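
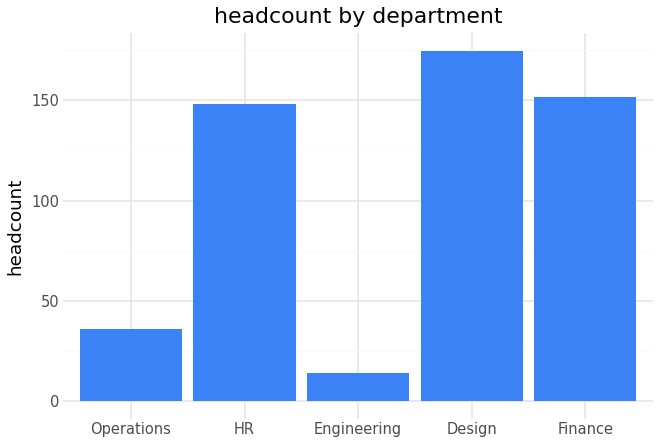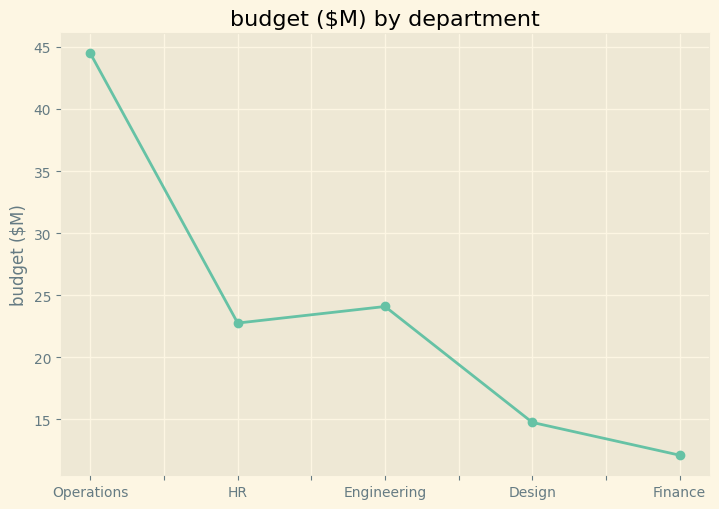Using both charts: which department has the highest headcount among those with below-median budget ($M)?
Chart 2 median budget ($M) ≈ 25; below-median departments: Design, Finance. Among those, Design has the highest headcount (≈ 180).

Design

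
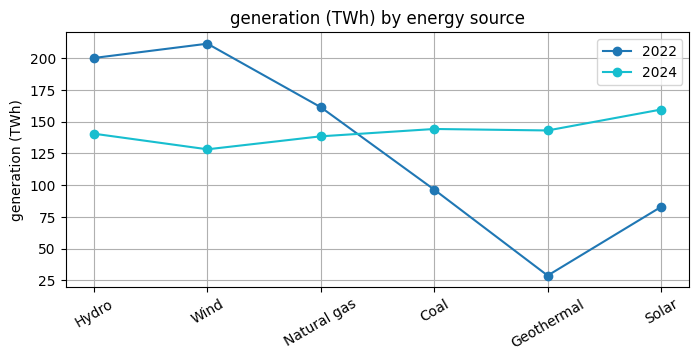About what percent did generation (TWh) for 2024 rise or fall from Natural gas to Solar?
Natural gas ≈ 140, Solar ≈ 160; (160 − 140) / 140 ≈ +14.3%.

≈ +14.3%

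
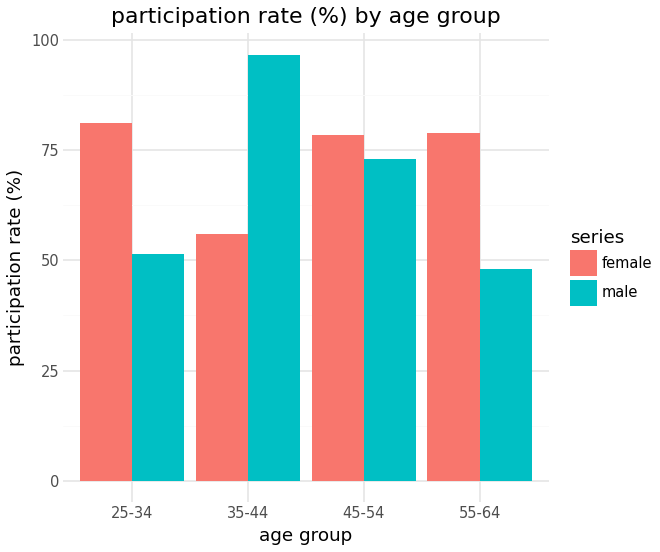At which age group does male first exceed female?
35-44

25-34: male ≈ 50 vs female ≈ 80 (not yet); 35-44: male ≈ 100 vs female ≈ 60 (first crossover).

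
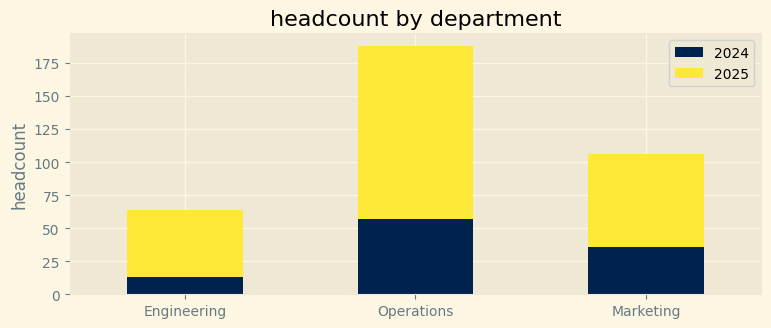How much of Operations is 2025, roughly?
2025 top ≈ 180, bottom ≈ 60; segment ≈ 120.

≈ 120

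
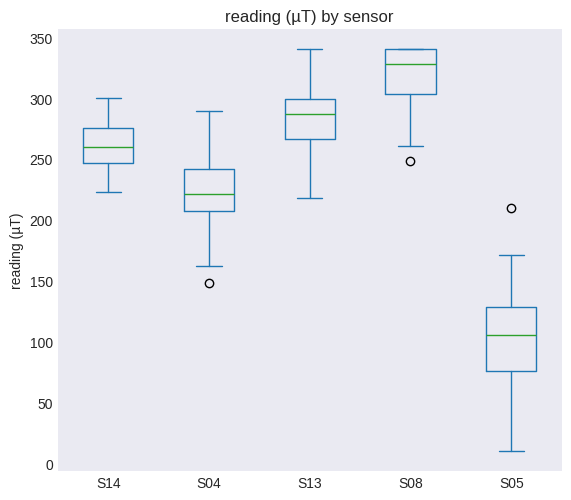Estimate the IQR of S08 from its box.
Q3 ≈ 340, Q1 ≈ 300; IQR ≈ 40.

≈ 40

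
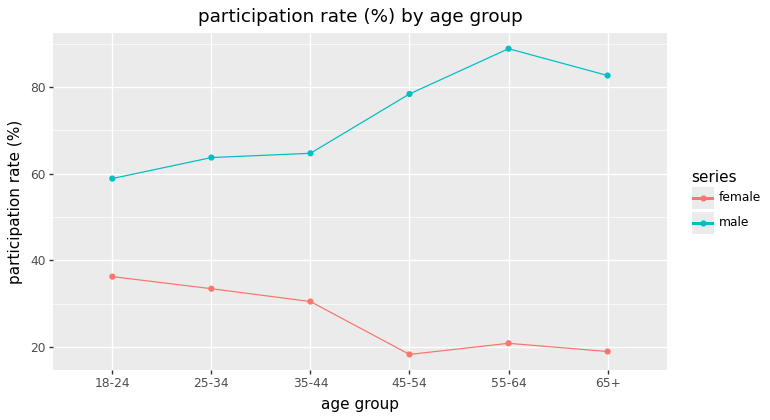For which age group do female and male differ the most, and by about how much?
55-64: female ≈ 20, male ≈ 90 → gap ≈ 70. Next-largest (65+) is only ≈ 60.

55-64, ≈ 70 %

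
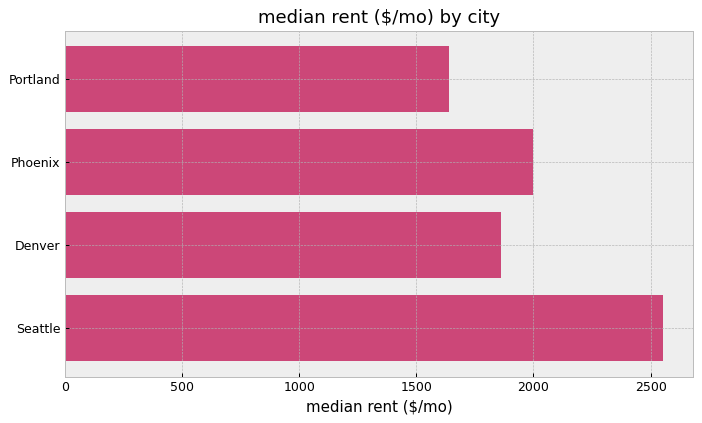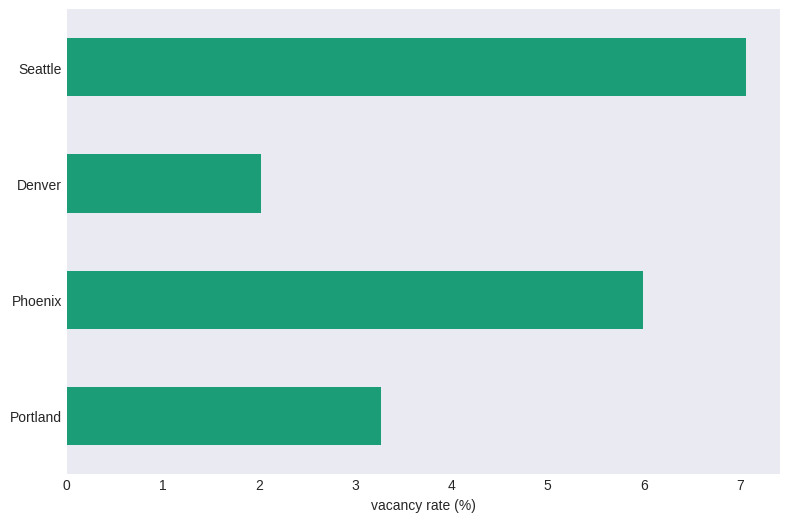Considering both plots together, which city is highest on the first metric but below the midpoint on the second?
Chart 2 median vacancy rate (%) ≈ 5; below-median cities: Portland, Denver. Among those, Denver has the highest median rent ($/mo) (≈ 2000).

Denver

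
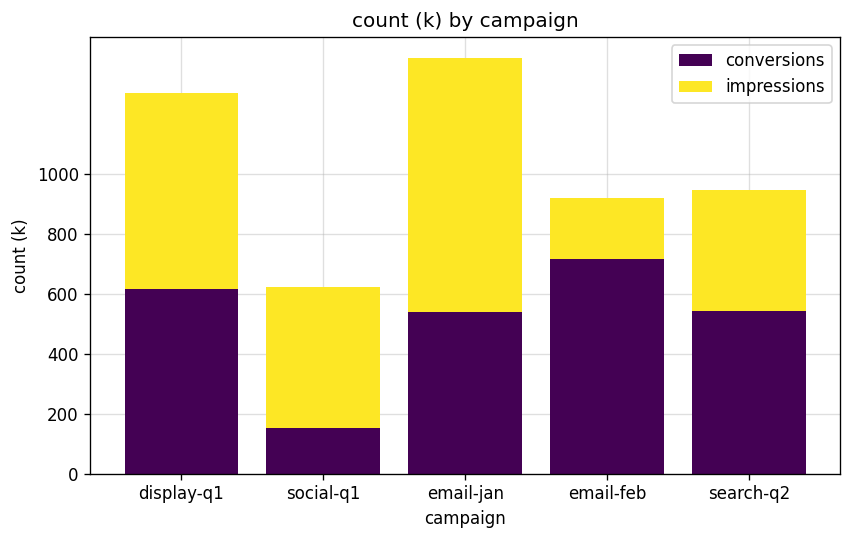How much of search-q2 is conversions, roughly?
conversions top ≈ 600, bottom ≈ 0; segment ≈ 600.

≈ 600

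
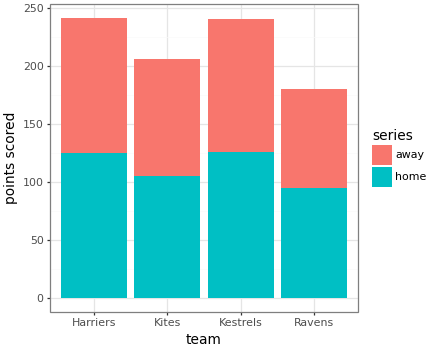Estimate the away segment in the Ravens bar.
away top ≈ 175, bottom ≈ 100; segment ≈ 75.

≈ 75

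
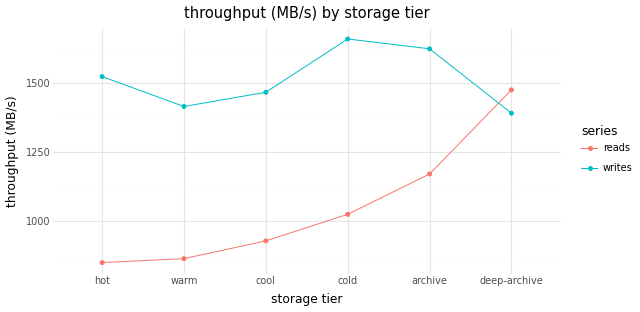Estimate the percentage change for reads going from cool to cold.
cool ≈ 900, cold ≈ 1000; (1000 − 900) / 900 ≈ +11.1%.

≈ +11.1%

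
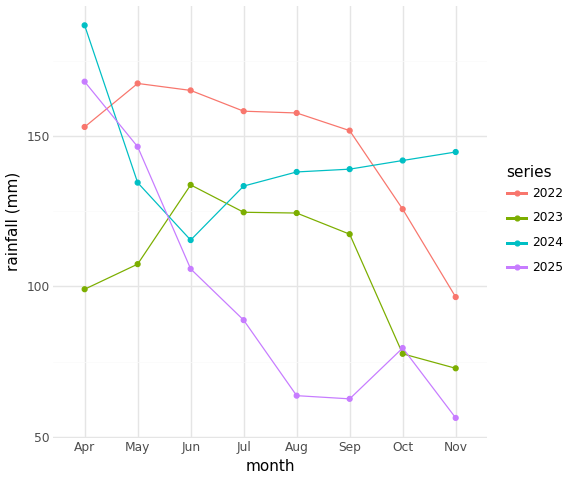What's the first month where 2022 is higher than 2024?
Apr: 2022 ≈ 160 vs 2024 ≈ 180 (not yet); May: 2022 ≈ 160 vs 2024 ≈ 140 (first crossover).

May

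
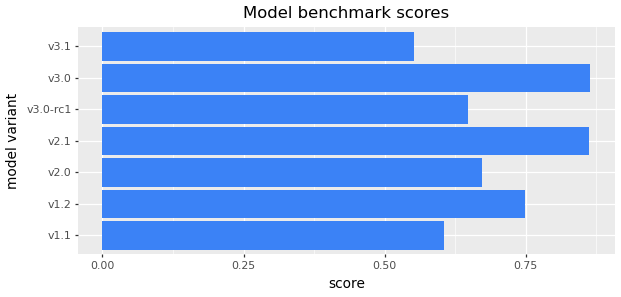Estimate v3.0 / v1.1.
≈ 1.5×

v3.0 ≈ 0.9, v1.1 ≈ 0.6; 0.9/0.6 ≈ 1.5.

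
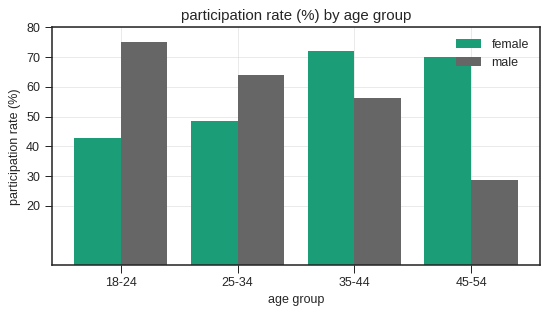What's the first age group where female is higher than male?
35-44

25-34: female ≈ 50 vs male ≈ 60 (not yet); 35-44: female ≈ 70 vs male ≈ 60 (first crossover).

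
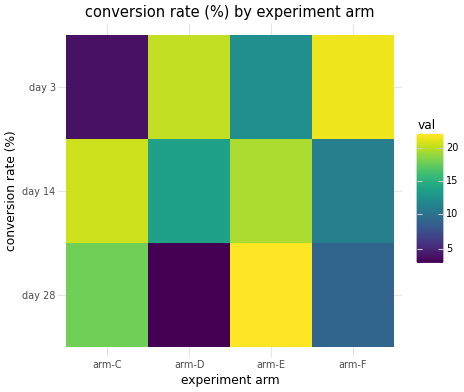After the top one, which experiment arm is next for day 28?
arm-C

Top 3 for day 28: arm-E ≈ 22, arm-C ≈ 18, arm-F ≈ 10.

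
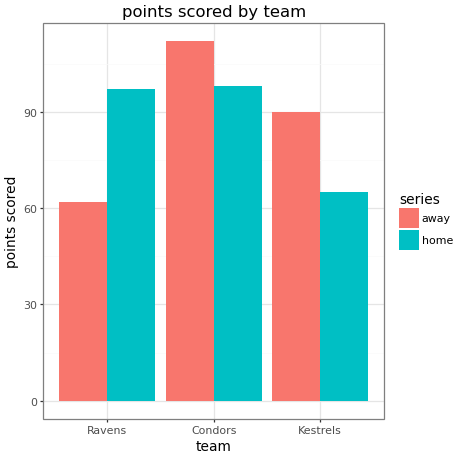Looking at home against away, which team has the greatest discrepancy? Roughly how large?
Ravens: home ≈ 100, away ≈ 60 → gap ≈ 40. Next-largest (Kestrels) is only ≈ 30.

Ravens, ≈ 40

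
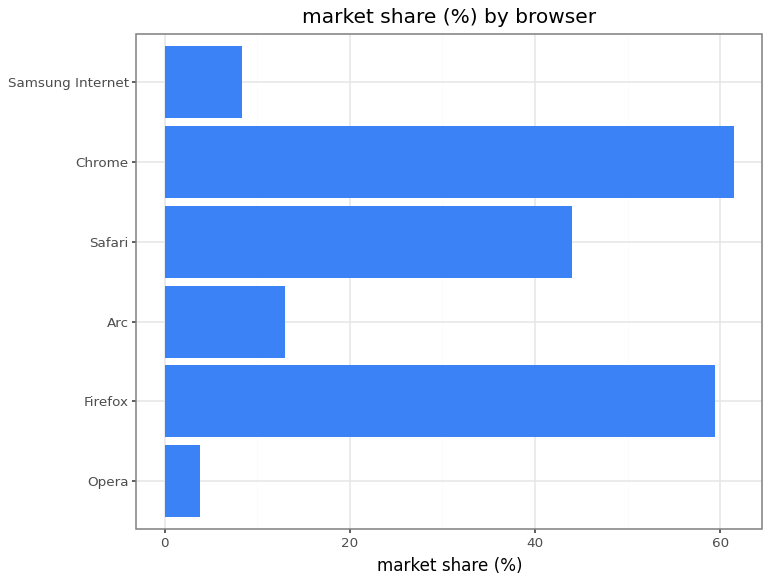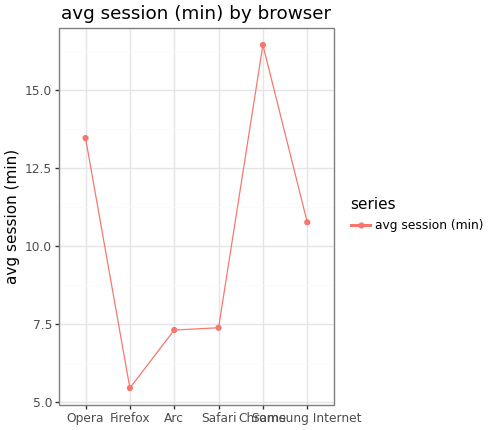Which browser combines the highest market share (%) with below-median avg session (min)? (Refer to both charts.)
Chart 2 median avg session (min) ≈ 10; below-median browsers: Firefox, Arc, Safari. Among those, Firefox has the highest market share (%) (≈ 60).

Firefox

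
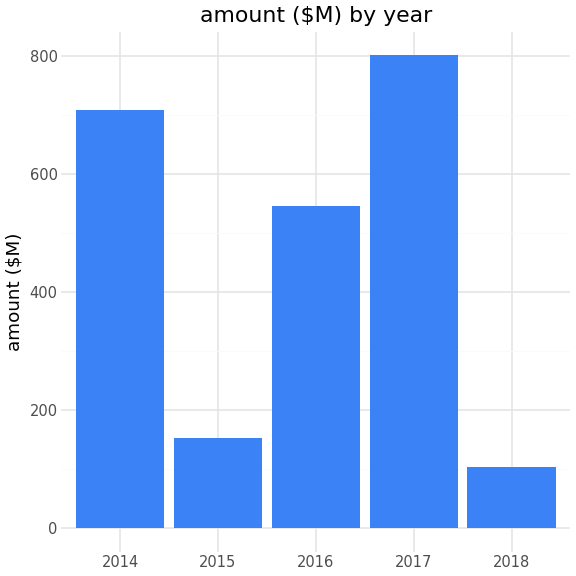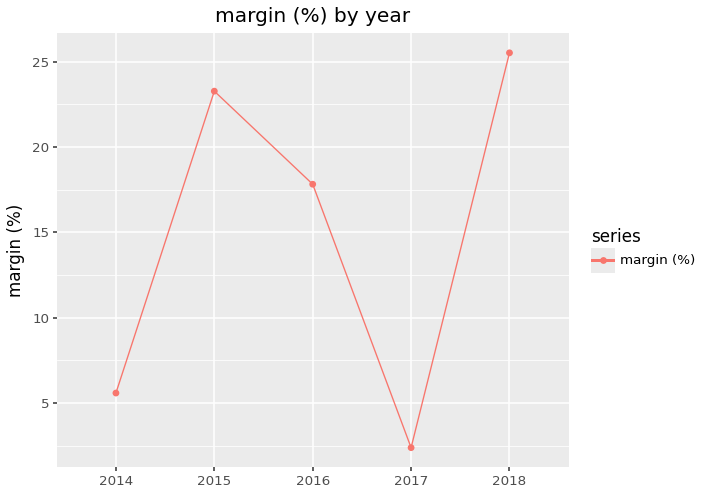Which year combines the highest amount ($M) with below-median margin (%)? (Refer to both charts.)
Chart 2 median margin (%) ≈ 20; below-median years: 2014, 2017. Among those, 2017 has the highest amount ($M) (≈ 800).

2017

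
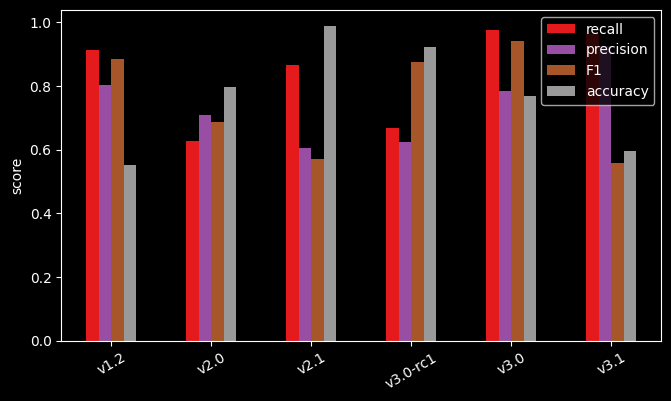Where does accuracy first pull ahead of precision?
v2.0

v1.2: accuracy ≈ 0.6 vs precision ≈ 0.8 (not yet); v2.0: accuracy ≈ 0.8 vs precision ≈ 0.7 (first crossover).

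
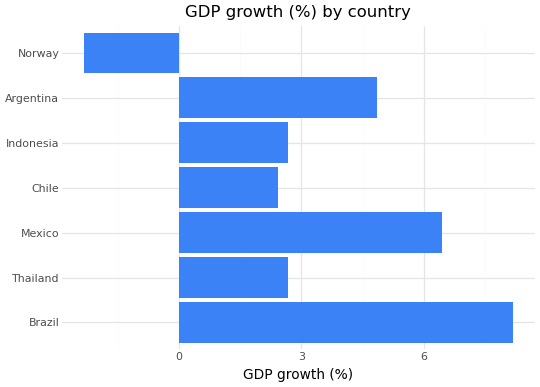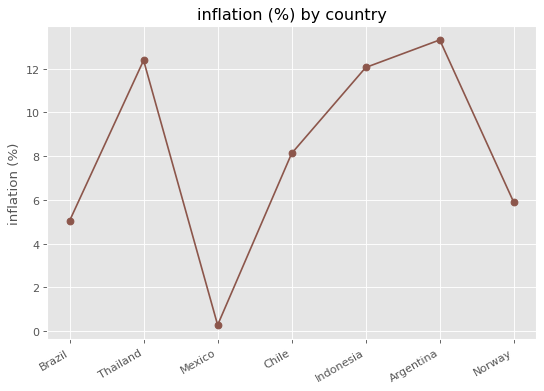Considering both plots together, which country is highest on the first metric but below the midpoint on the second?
Chart 2 median inflation (%) ≈ 8; below-median countries: Brazil, Mexico, Norway. Among those, Brazil has the highest GDP growth (%) (≈ 8).

Brazil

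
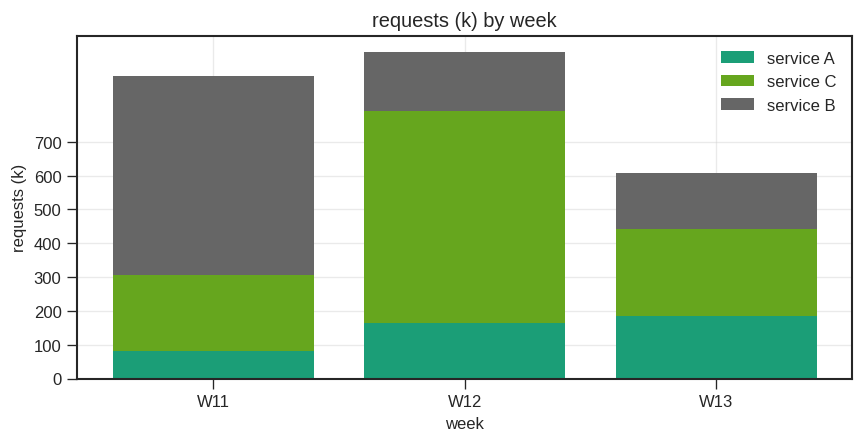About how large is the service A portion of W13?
service A top ≈ 200, bottom ≈ 0; segment ≈ 200.

≈ 200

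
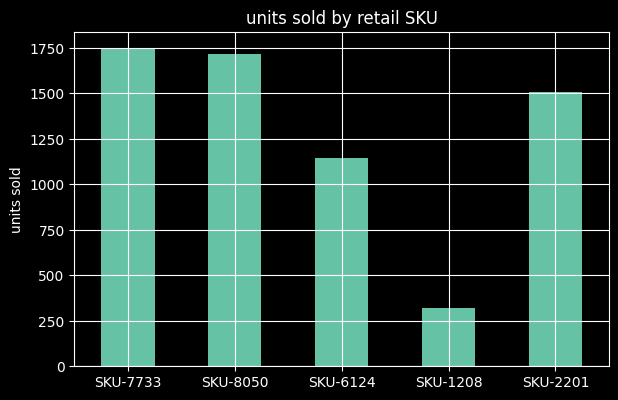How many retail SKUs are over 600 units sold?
4

Above 600: SKU-7733, SKU-8050, SKU-6124, SKU-2201.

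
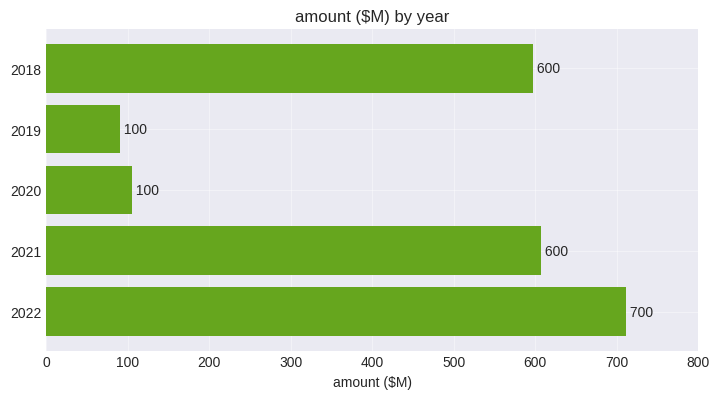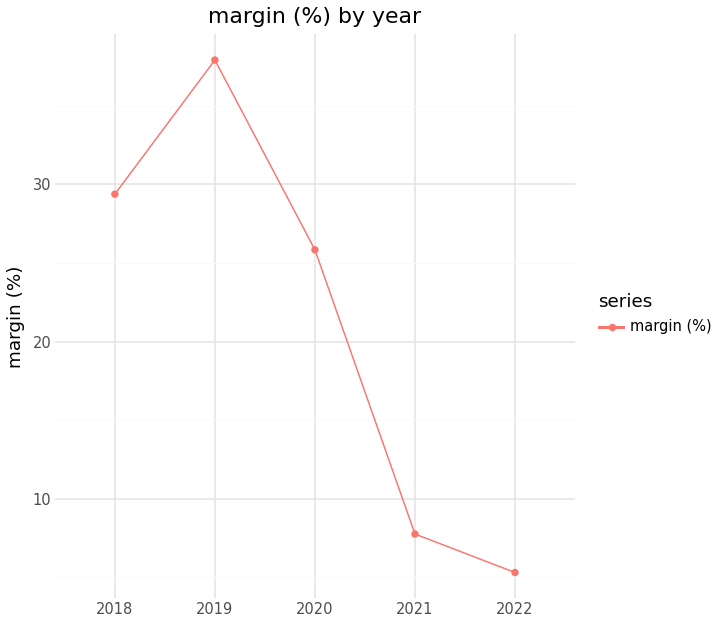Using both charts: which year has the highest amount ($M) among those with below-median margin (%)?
Chart 2 median margin (%) ≈ 25; below-median years: 2021, 2022. Among those, 2022 has the highest amount ($M) (≈ 700).

2022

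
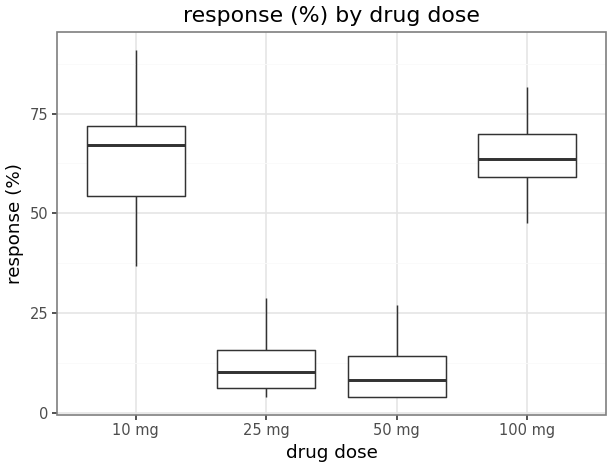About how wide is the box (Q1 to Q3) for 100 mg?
≈ 10

Q3 ≈ 70, Q1 ≈ 60; IQR ≈ 10.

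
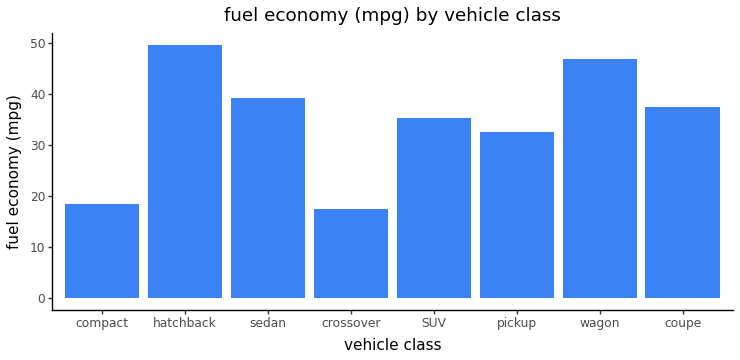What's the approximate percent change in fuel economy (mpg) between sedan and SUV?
sedan ≈ 40, SUV ≈ 35; (35 − 40) / 40 ≈ -12.5%.

≈ -12.5%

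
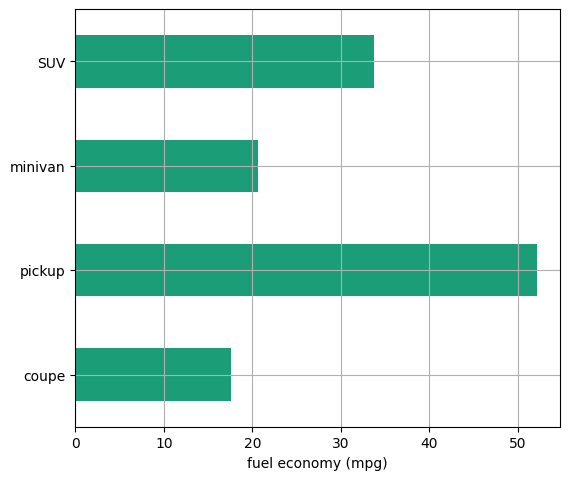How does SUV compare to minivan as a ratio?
≈ 1.75×

SUV ≈ 35, minivan ≈ 20; 35/20 ≈ 1.75.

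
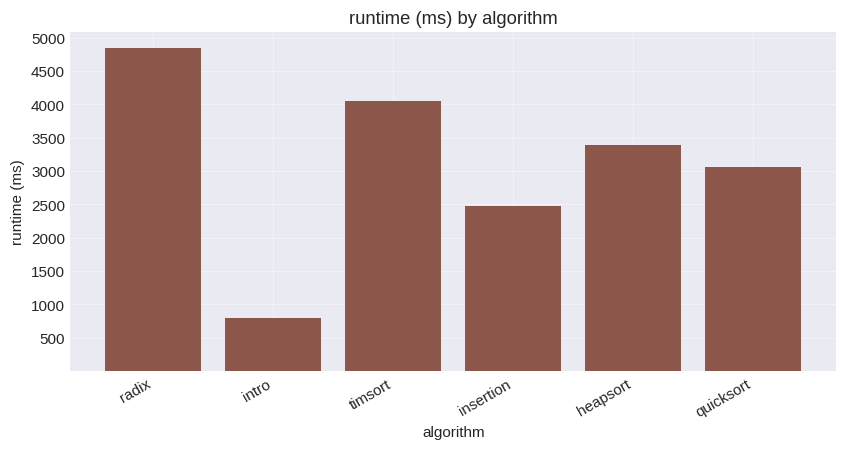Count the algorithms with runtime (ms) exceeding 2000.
5

Above 2000: radix, timsort, insertion, heapsort, quicksort.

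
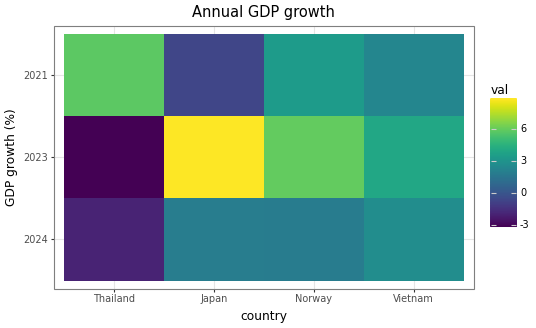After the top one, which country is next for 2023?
Top 3 for 2023: Japan ≈ 9, Norway ≈ 6, Vietnam ≈ 4.

Norway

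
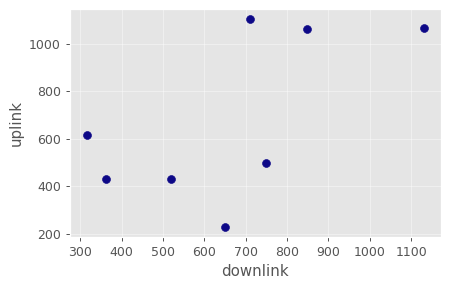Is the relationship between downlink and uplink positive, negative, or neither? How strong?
Points are positively correlated; moderate (|r| ≈ 0.6).

positive, moderate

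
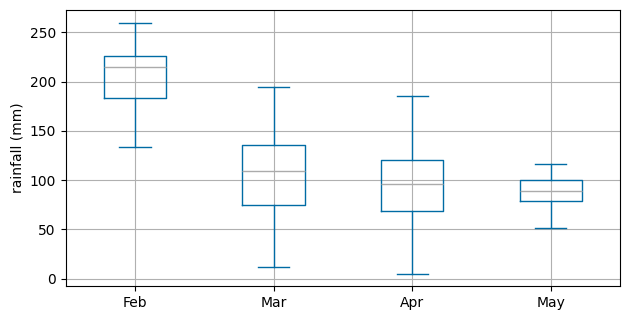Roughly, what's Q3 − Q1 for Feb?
≈ 40

Q3 ≈ 220, Q1 ≈ 180; IQR ≈ 40.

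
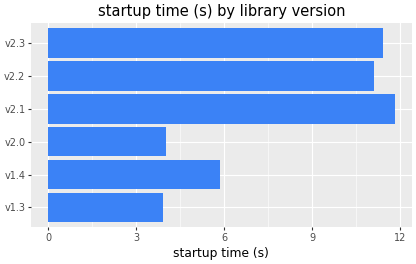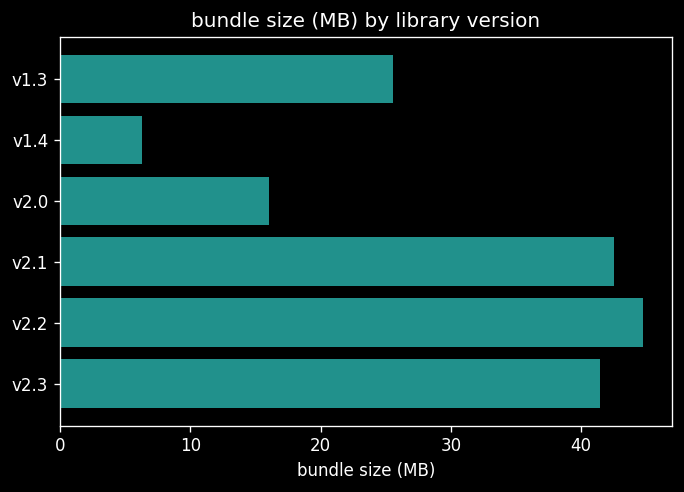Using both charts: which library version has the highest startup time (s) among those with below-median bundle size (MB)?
Chart 2 median bundle size (MB) ≈ 35; below-median library versions: v1.3, v1.4, v2.0. Among those, v1.4 has the highest startup time (s) (≈ 6).

v1.4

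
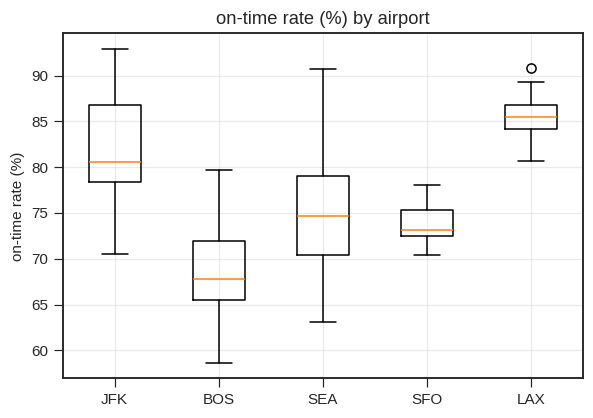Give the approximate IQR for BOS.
Q3 ≈ 72, Q1 ≈ 66; IQR ≈ 6.

≈ 6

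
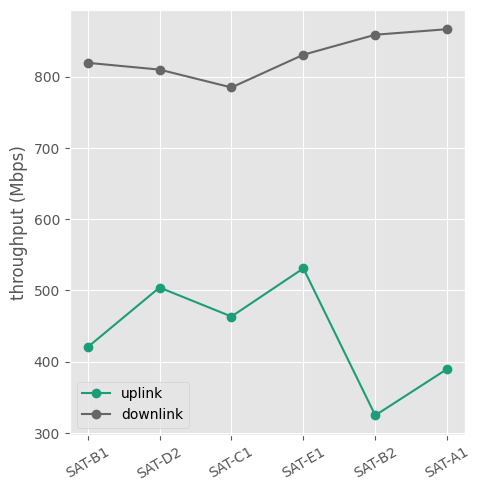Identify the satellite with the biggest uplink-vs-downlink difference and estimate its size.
SAT-B2: uplink ≈ 300, downlink ≈ 850 → gap ≈ 550. Next-largest (SAT-A1) is only ≈ 450.

SAT-B2, ≈ 550 Mbps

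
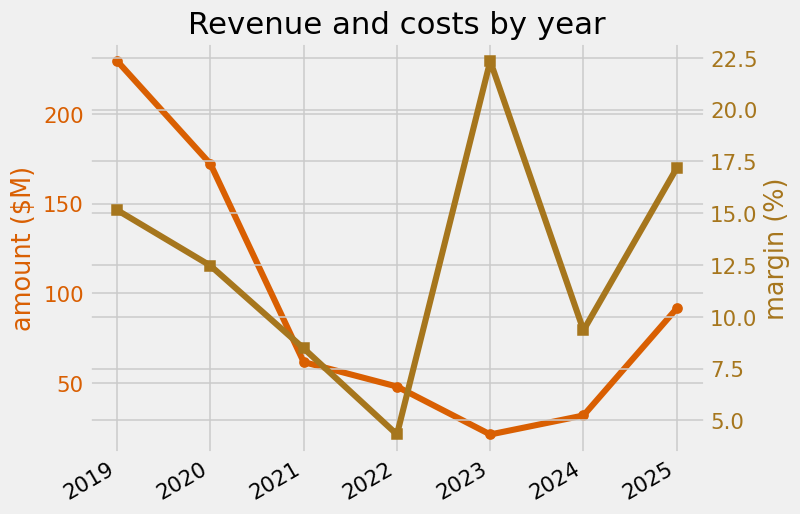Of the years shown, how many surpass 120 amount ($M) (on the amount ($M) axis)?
2

Above 120: 2019, 2020.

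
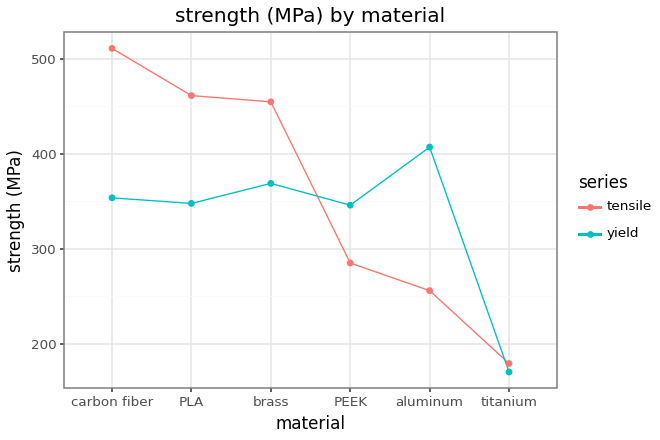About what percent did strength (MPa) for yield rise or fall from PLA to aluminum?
PLA ≈ 350, aluminum ≈ 400; (400 − 350) / 350 ≈ +14.3%.

≈ +14.3%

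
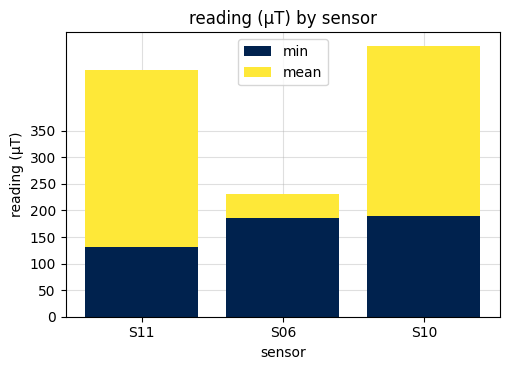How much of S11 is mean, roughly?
mean top ≈ 450, bottom ≈ 150; segment ≈ 300.

≈ 300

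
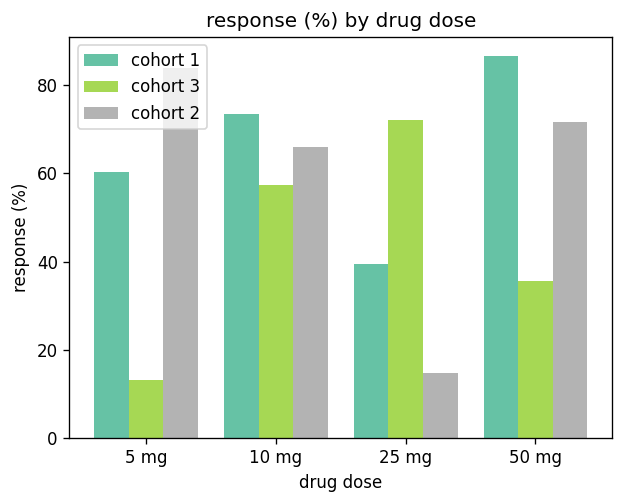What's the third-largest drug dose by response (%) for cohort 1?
Top 4 for cohort 1: 50 mg ≈ 90, 10 mg ≈ 70, 5 mg ≈ 60, 25 mg ≈ 40.

5 mg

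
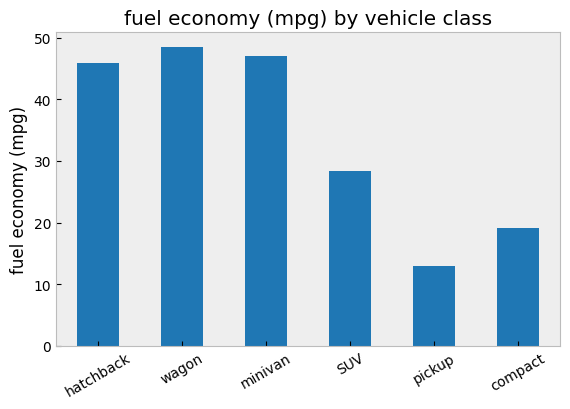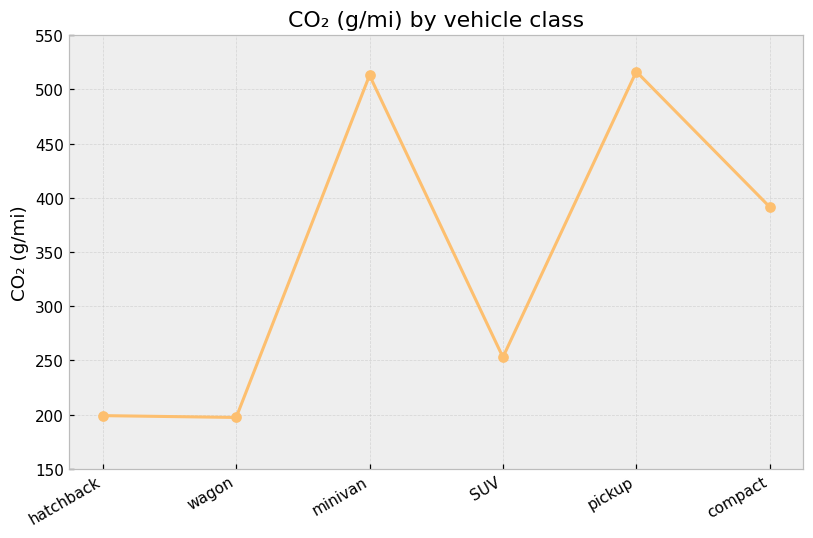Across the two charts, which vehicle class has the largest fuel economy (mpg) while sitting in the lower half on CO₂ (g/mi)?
Chart 2 median CO₂ (g/mi) ≈ 300; below-median vehicle classes: hatchback, wagon, SUV. Among those, wagon has the highest fuel economy (mpg) (≈ 50).

wagon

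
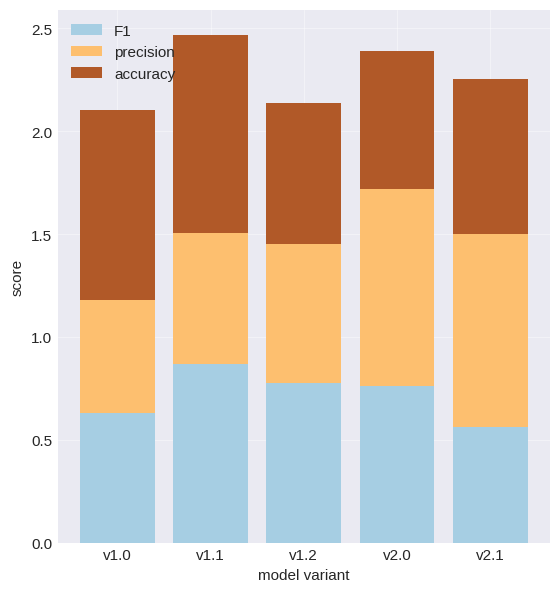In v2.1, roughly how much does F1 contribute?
≈ 0.5

F1 top ≈ 0.5, bottom ≈ 0.0; segment ≈ 0.5.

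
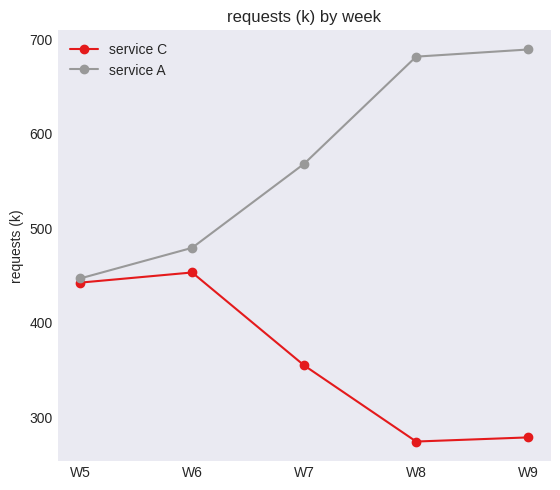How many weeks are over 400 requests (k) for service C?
Above 400: W5, W6.

2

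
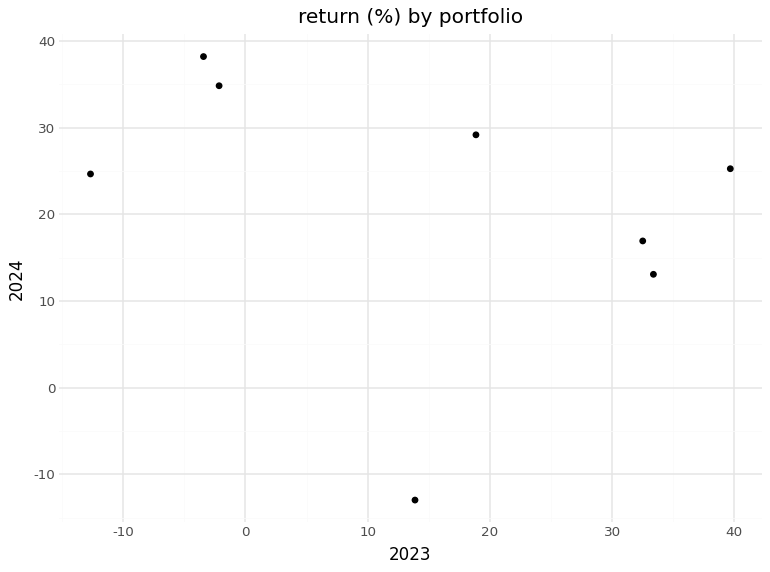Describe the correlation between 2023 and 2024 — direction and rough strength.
negative, weak

Points are negatively correlated; weak (|r| ≈ 0.3).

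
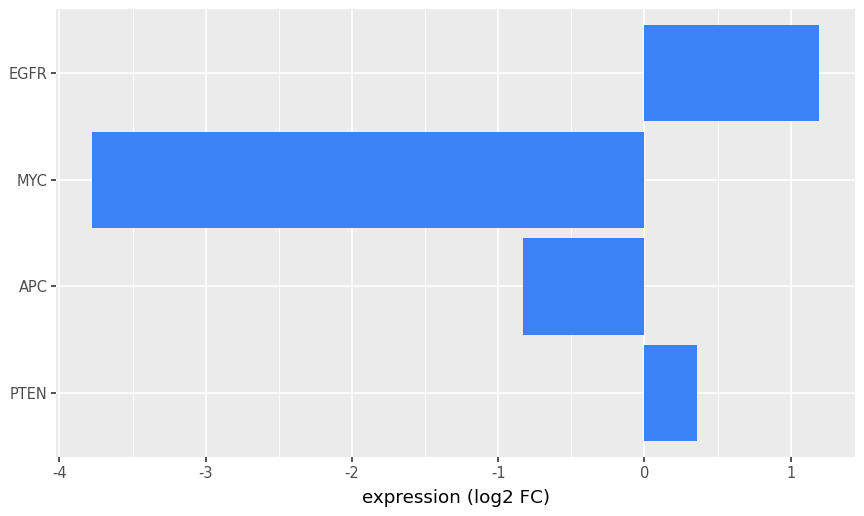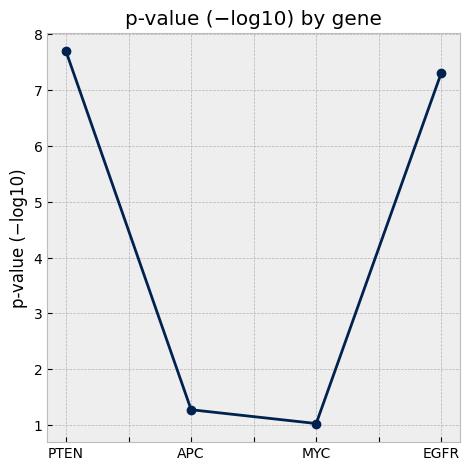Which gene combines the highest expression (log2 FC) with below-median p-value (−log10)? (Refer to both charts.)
APC

Chart 2 median p-value (−log10) ≈ 4; below-median genes: APC, MYC. Among those, APC has the highest expression (log2 FC) (≈ -0.8).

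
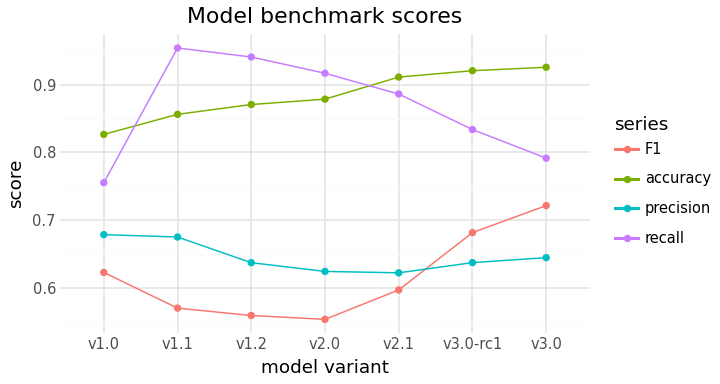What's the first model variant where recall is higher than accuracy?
v1.0: recall ≈ 0.75 vs accuracy ≈ 0.85 (not yet); v1.1: recall ≈ 0.95 vs accuracy ≈ 0.85 (first crossover).

v1.1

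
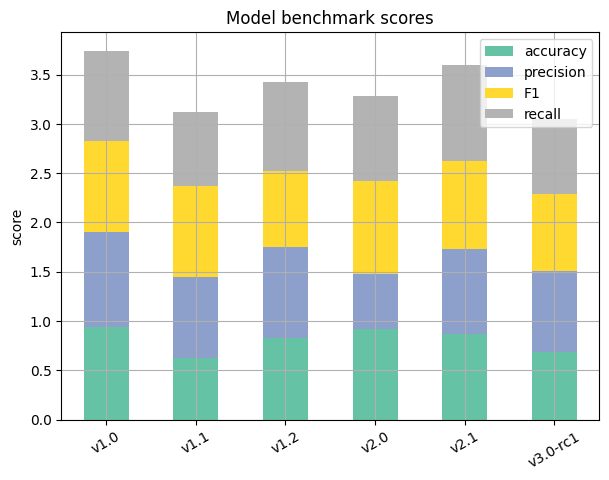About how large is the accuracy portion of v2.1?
≈ 1.0

accuracy top ≈ 1.0, bottom ≈ 0.0; segment ≈ 1.0.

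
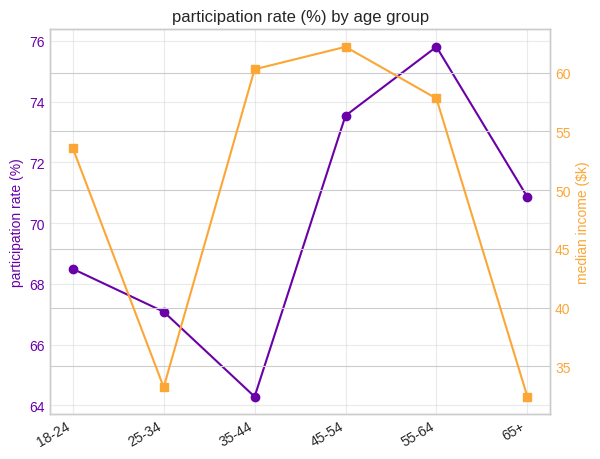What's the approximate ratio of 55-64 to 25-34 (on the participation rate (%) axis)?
≈ 1.13×

55-64 ≈ 76, 25-34 ≈ 67; 76/67 ≈ 1.13.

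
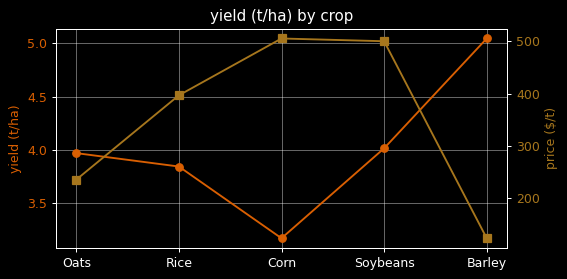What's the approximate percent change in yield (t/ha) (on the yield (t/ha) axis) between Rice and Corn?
Rice ≈ 3.8, Corn ≈ 3.2; (3.2 − 3.8) / 3.8 ≈ -15.8%.

≈ -15.8%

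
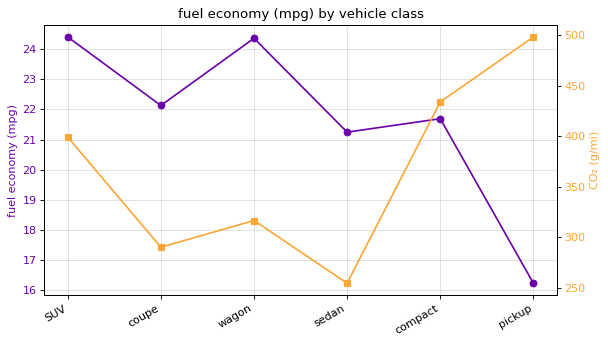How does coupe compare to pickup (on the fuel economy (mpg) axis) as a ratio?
coupe ≈ 22, pickup ≈ 16; 22/16 ≈ 1.38.

≈ 1.38×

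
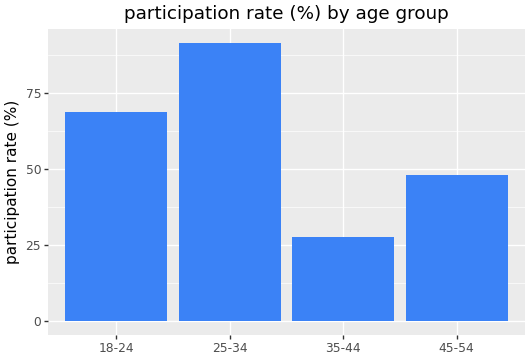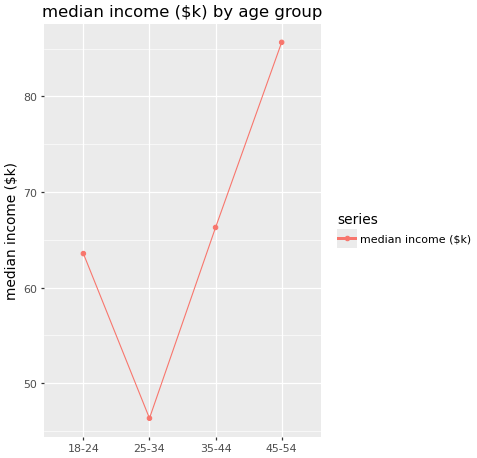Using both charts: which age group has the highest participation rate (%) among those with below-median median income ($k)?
Chart 2 median median income ($k) ≈ 60; below-median age groups: 18-24, 25-34. Among those, 25-34 has the highest participation rate (%) (≈ 90).

25-34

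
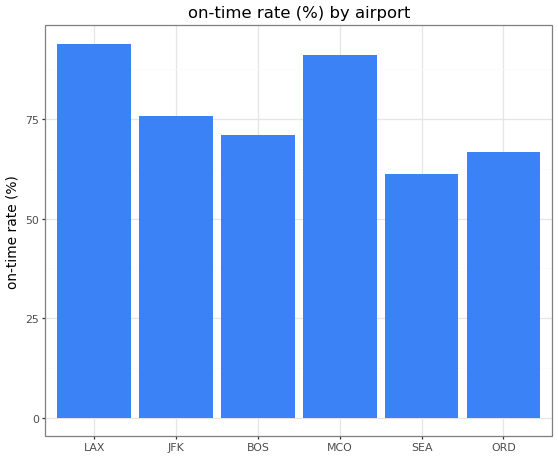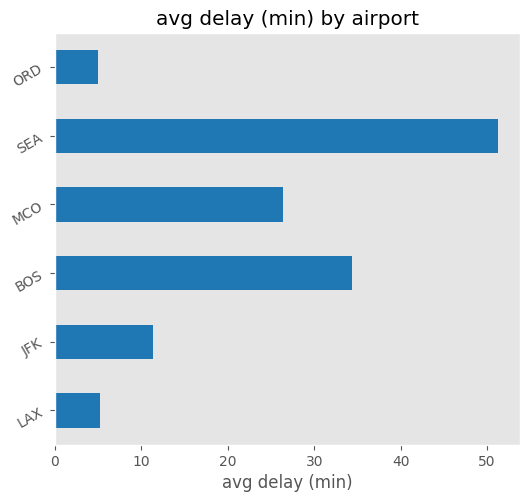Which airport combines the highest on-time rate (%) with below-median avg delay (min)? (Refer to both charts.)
LAX

Chart 2 median avg delay (min) ≈ 20; below-median airports: LAX, JFK, ORD. Among those, LAX has the highest on-time rate (%) (≈ 90).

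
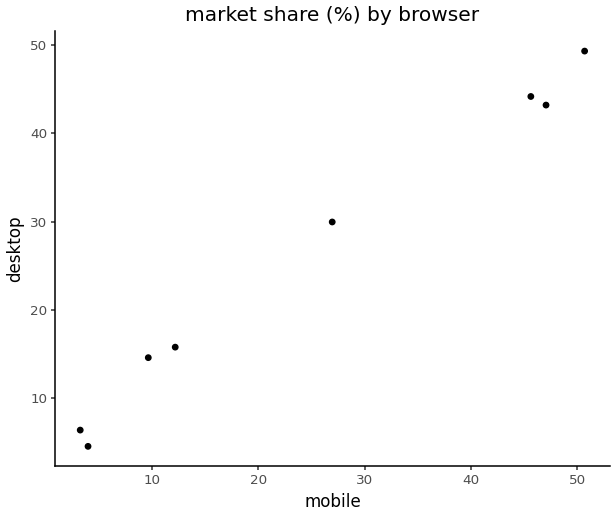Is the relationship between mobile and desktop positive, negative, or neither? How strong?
positive, strong

Points are positively correlated; strong (|r| ≈ 1.0).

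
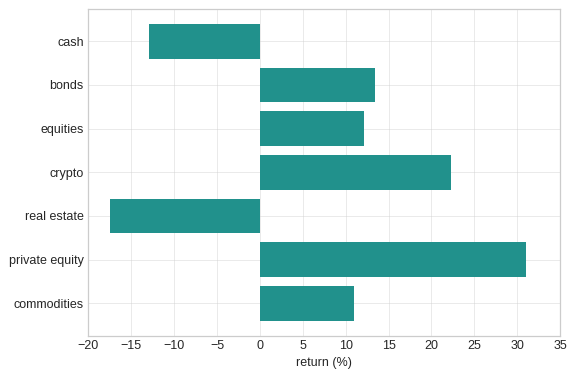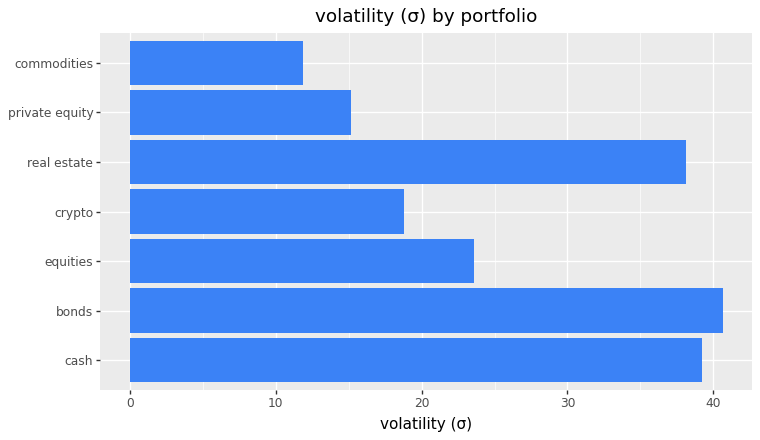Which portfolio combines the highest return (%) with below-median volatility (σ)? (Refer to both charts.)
private equity

Chart 2 median volatility (σ) ≈ 25; below-median portfolios: crypto, private equity, commodities. Among those, private equity has the highest return (%) (≈ 30).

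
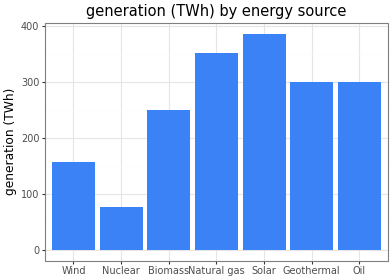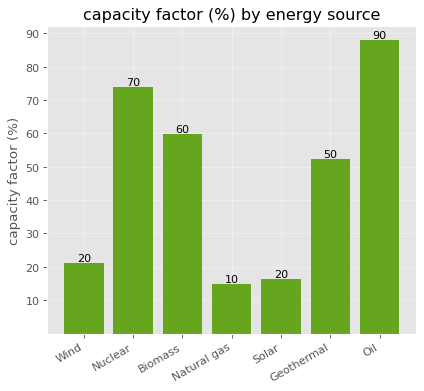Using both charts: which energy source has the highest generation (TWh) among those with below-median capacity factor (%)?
Solar

Chart 2 median capacity factor (%) ≈ 50; below-median energy sources: Wind, Natural gas, Solar. Among those, Solar has the highest generation (TWh) (≈ 400).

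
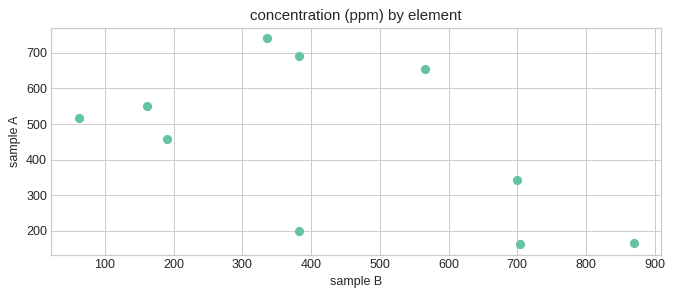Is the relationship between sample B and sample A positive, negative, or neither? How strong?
negative, moderate

Points are negatively correlated; moderate (|r| ≈ 0.5).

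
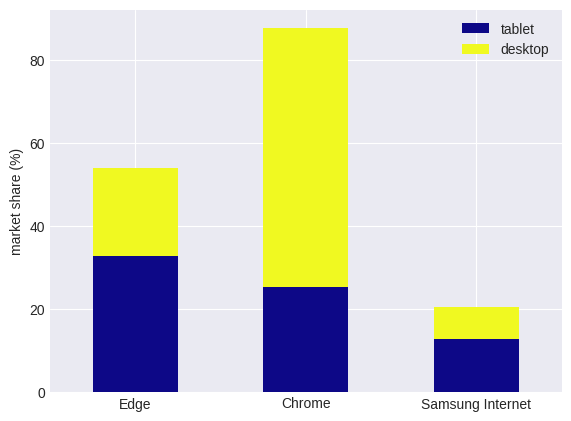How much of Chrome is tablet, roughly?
≈ 30

tablet top ≈ 30, bottom ≈ 0; segment ≈ 30.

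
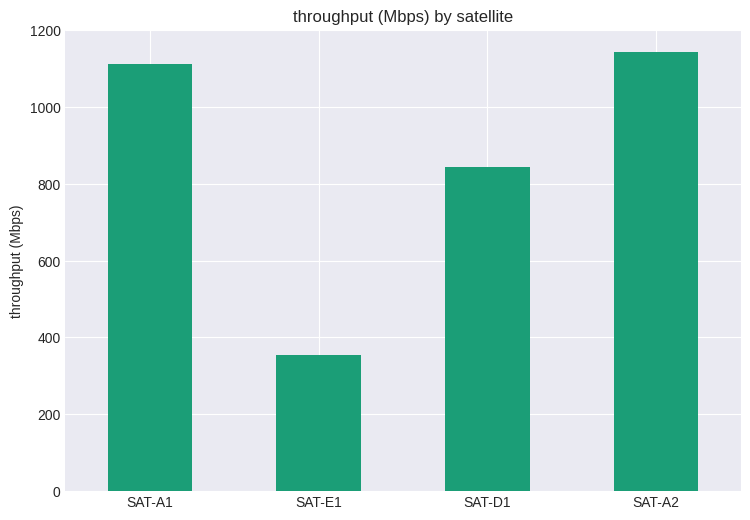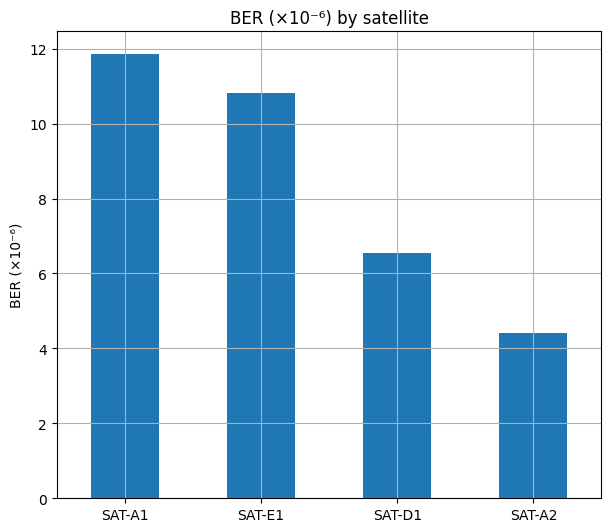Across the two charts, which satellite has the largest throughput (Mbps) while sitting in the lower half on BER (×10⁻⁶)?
SAT-A2

Chart 2 median BER (×10⁻⁶) ≈ 8; below-median satellites: SAT-D1, SAT-A2. Among those, SAT-A2 has the highest throughput (Mbps) (≈ 1200).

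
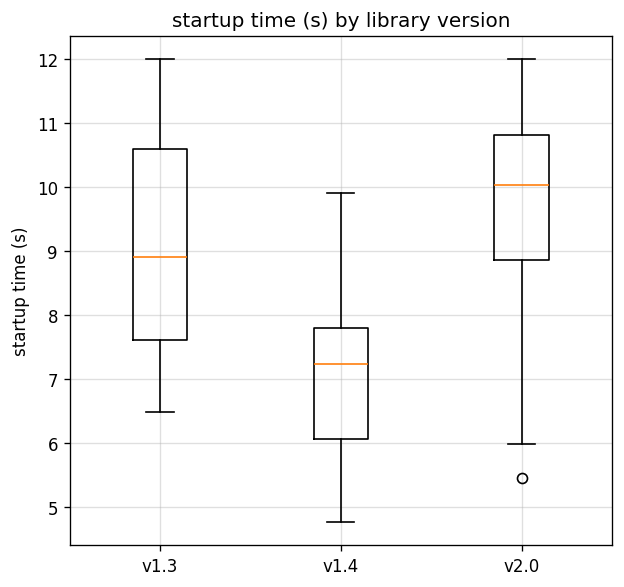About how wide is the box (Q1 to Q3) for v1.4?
≈ 1.8

Q3 ≈ 7.8, Q1 ≈ 6.0; IQR ≈ 1.8.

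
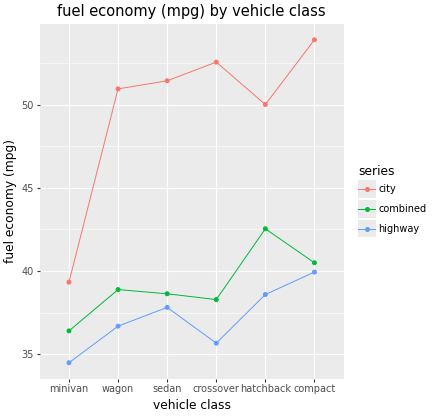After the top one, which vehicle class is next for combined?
Top 3 for combined: hatchback ≈ 42, compact ≈ 40, wagon ≈ 38.

compact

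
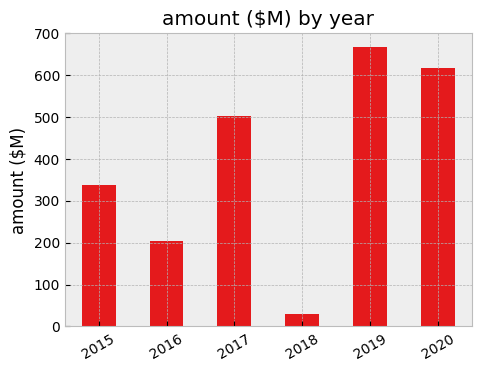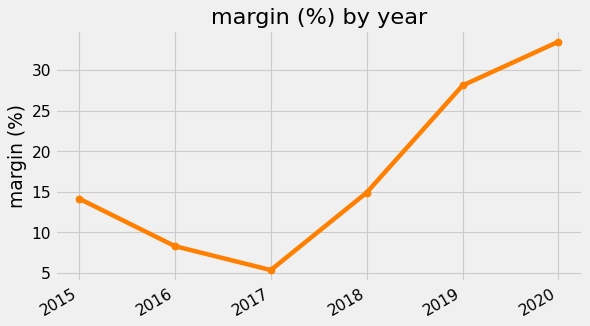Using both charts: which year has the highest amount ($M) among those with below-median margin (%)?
2017

Chart 2 median margin (%) ≈ 15; below-median years: 2015, 2016, 2017. Among those, 2017 has the highest amount ($M) (≈ 500).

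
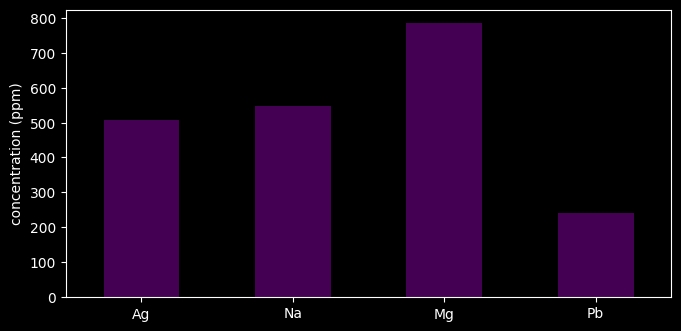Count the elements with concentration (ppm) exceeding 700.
Above 700: Mg.

1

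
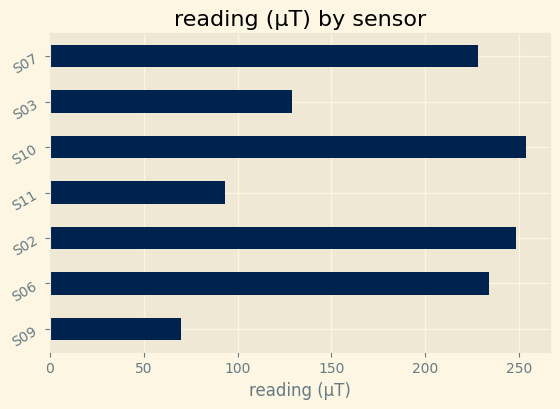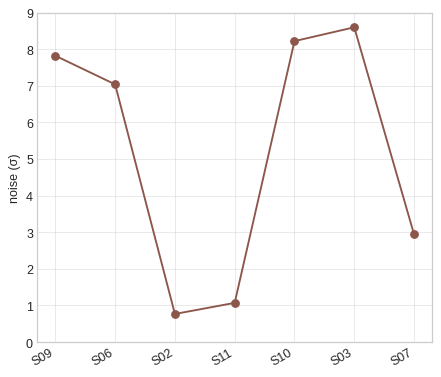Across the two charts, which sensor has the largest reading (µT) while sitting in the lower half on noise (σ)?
Chart 2 median noise (σ) ≈ 7; below-median sensors: S02, S11, S07. Among those, S02 has the highest reading (µT) (≈ 250).

S02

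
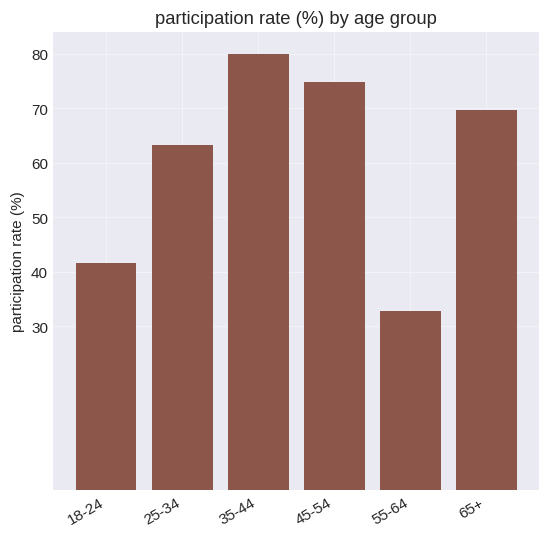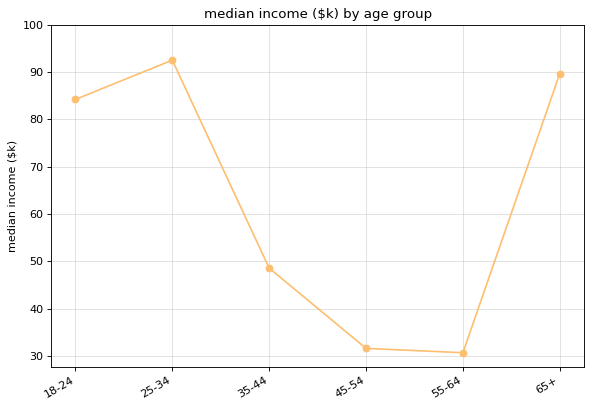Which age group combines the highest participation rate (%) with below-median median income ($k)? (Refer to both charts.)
Chart 2 median median income ($k) ≈ 70; below-median age groups: 35-44, 45-54, 55-64. Among those, 35-44 has the highest participation rate (%) (≈ 80).

35-44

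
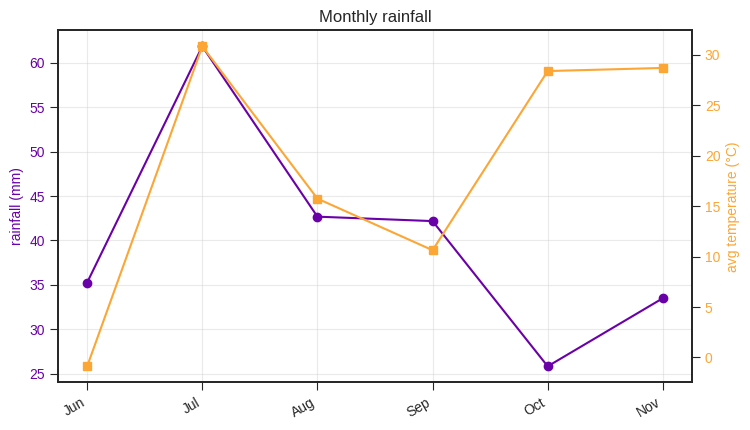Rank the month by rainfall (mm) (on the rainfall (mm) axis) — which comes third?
Sep

Top 4 (on the rainfall (mm) axis): Jul ≈ 60, Aug ≈ 45, Sep ≈ 40, Jun ≈ 35.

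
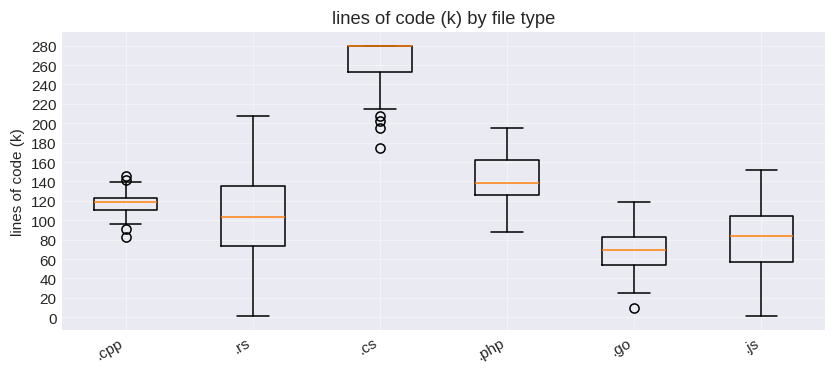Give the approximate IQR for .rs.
≈ 60

Q3 ≈ 140, Q1 ≈ 80; IQR ≈ 60.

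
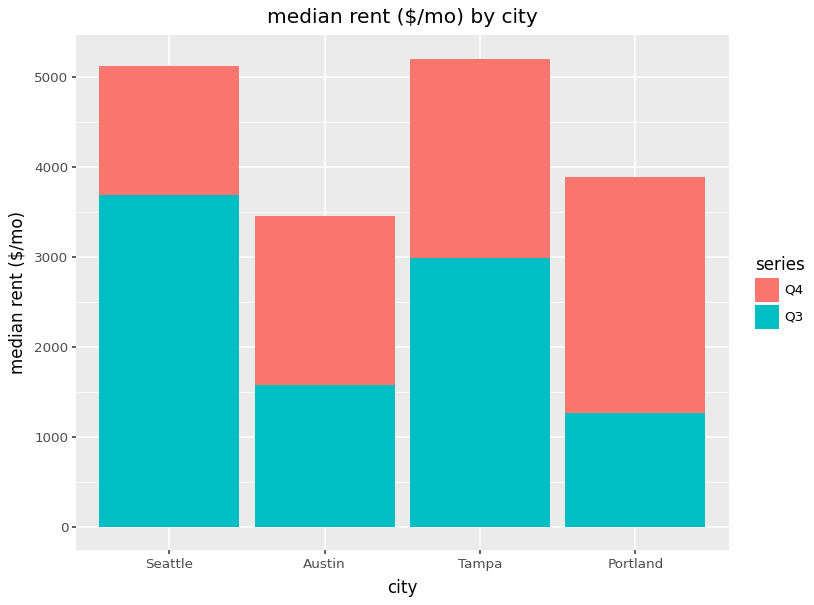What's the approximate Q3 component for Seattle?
≈ 3500

Q3 top ≈ 3500, bottom ≈ 0; segment ≈ 3500.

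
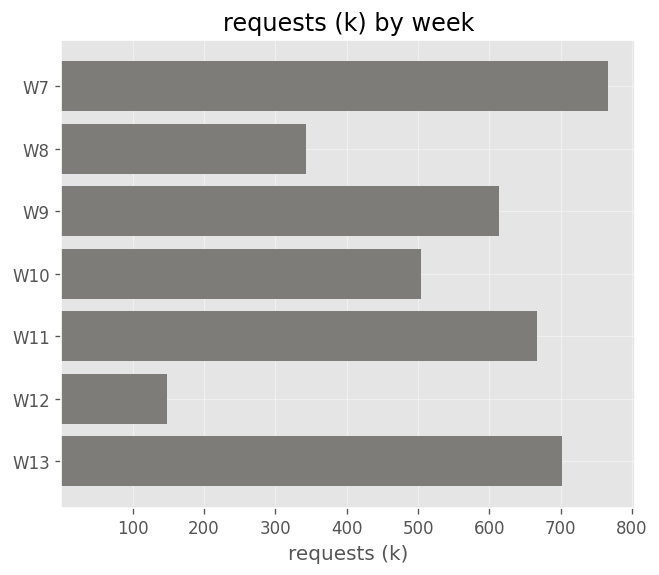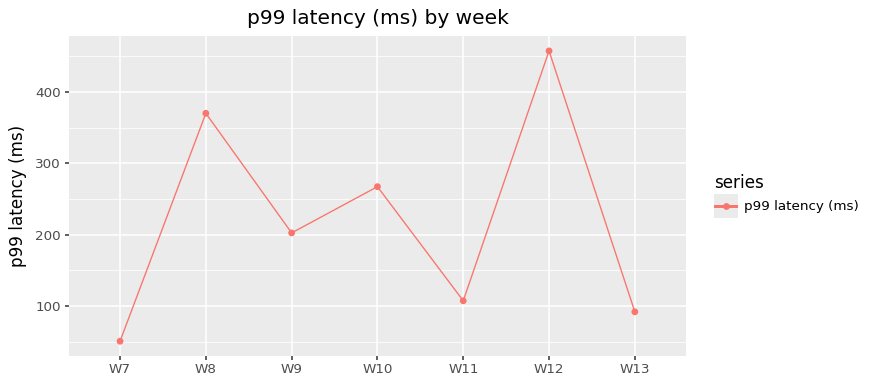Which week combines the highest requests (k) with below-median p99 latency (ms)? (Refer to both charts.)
W7

Chart 2 median p99 latency (ms) ≈ 200; below-median weeks: W7, W11, W13. Among those, W7 has the highest requests (k) (≈ 800).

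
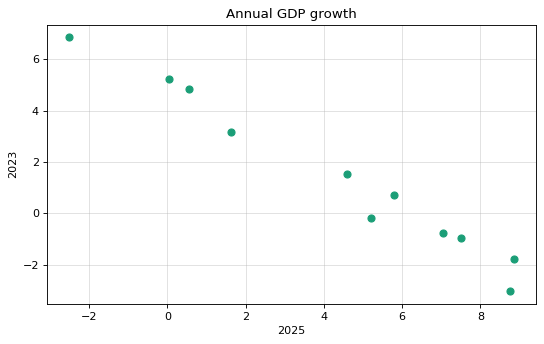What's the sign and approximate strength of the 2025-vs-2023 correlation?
Points are negatively correlated; strong (|r| ≈ 1.0).

negative, strong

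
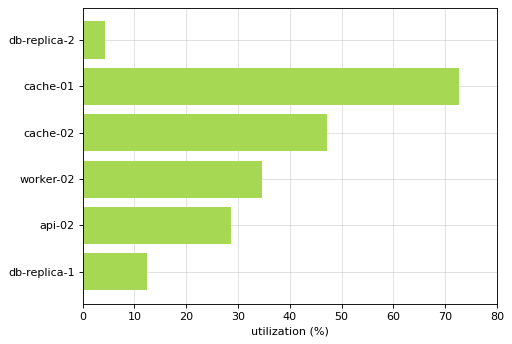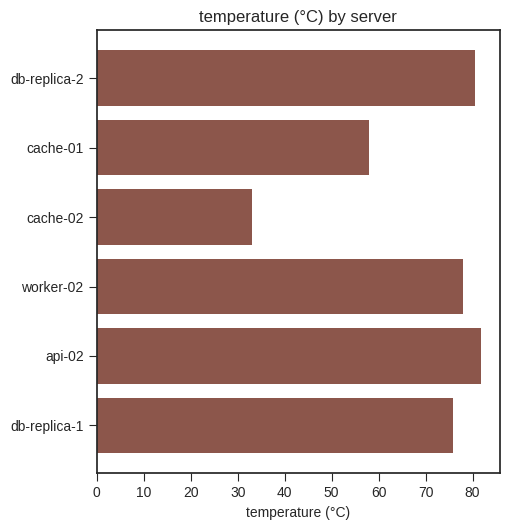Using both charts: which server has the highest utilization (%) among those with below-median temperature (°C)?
cache-01

Chart 2 median temperature (°C) ≈ 80; below-median servers: cache-01, cache-02, db-replica-1. Among those, cache-01 has the highest utilization (%) (≈ 70).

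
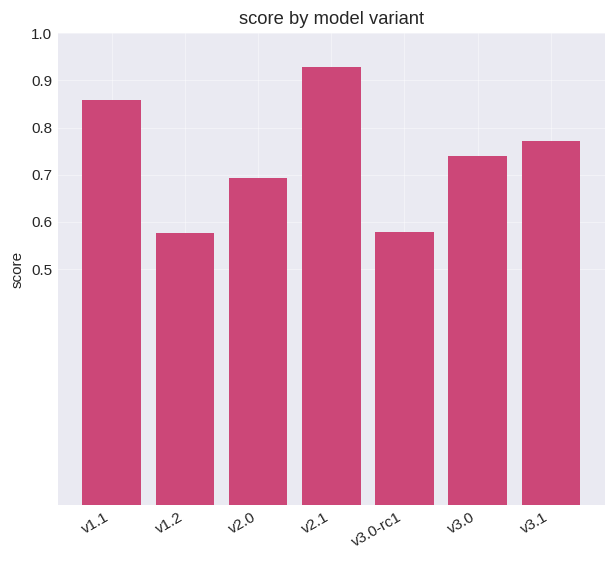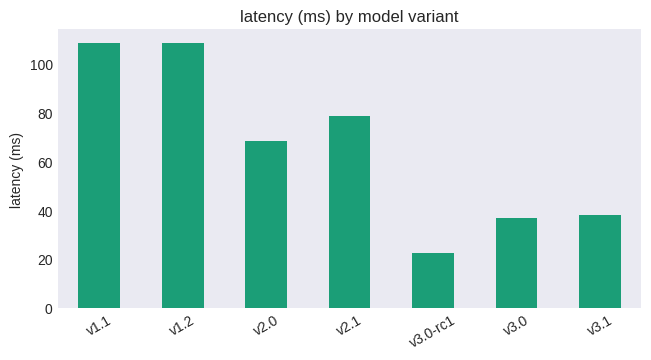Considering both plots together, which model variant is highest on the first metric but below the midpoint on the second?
Chart 2 median latency (ms) ≈ 70; below-median model variants: v3.0-rc1, v3.0, v3.1. Among those, v3.1 has the highest score (≈ 0.8).

v3.1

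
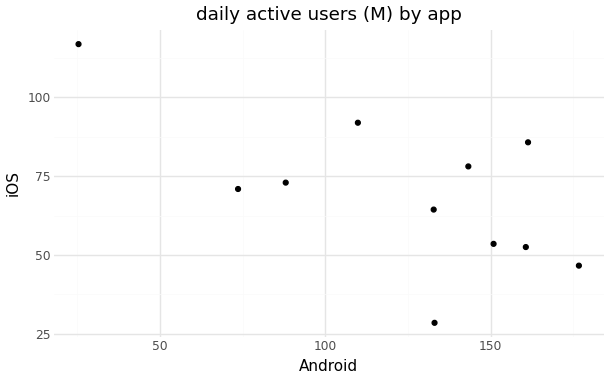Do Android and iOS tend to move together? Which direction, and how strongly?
negative, moderate

Points are negatively correlated; moderate (|r| ≈ 0.6).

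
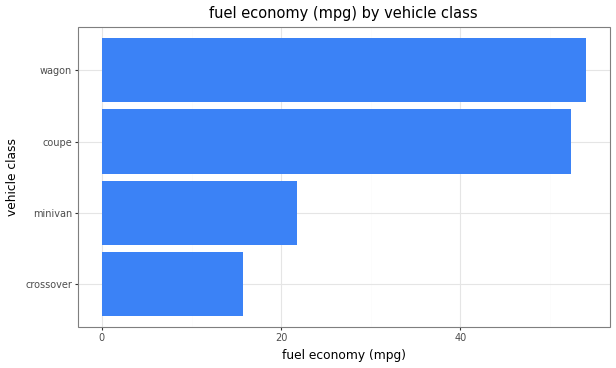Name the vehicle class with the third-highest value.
Top 4: wagon ≈ 55, coupe ≈ 50, minivan ≈ 20, crossover ≈ 15.

minivan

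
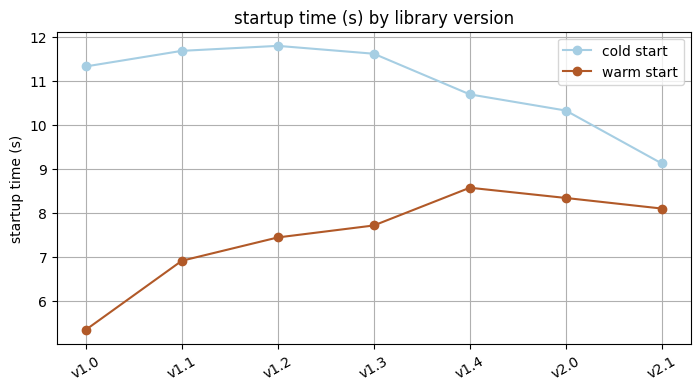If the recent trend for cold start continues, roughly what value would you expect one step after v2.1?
≈ 8

Last three: 11, 10, 9 → slope ≈ -1/step → next ≈ 8.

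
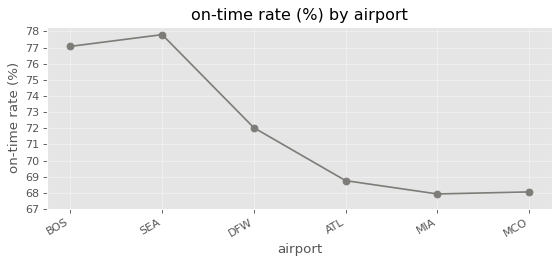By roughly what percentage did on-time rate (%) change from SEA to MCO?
SEA ≈ 78, MCO ≈ 68; (68 − 78) / 78 ≈ -12.8%.

≈ -12.8%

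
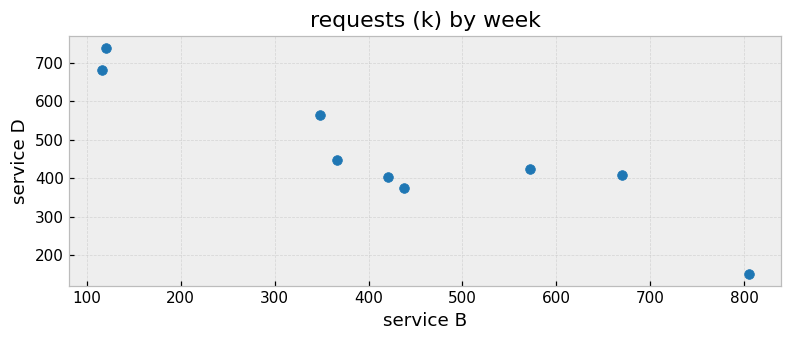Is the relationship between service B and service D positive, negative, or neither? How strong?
Points are negatively correlated; strong (|r| ≈ 0.9).

negative, strong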